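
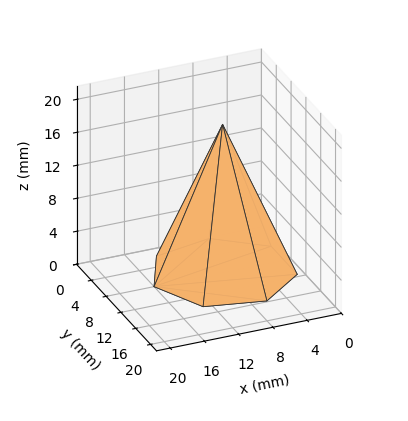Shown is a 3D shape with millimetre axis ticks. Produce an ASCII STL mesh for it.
Reading the render: the shape is a regular 7-sided pyramid, base circumscribed radius ≈ 8 mm, apex at z ≈ 18 mm (dimensions read to the nearest mm from the axis ticks). For the STL, each face is triangulated and given an outward normal.

solid part
  facet normal 0.0000 0.0000 -1.0000
    outer loop
      vertex 6.2 15.8 0.0
      vertex 13.0 14.3 0.0
      vertex 16.0 8.0 0.0
    endloop
  endfacet
  facet normal 0.0000 0.0000 -1.0000
    outer loop
      vertex 0.8 11.5 0.0
      vertex 6.2 15.8 0.0
      vertex 16.0 8.0 0.0
    endloop
  endfacet
  facet normal 0.0000 0.0000 -1.0000
    outer loop
      vertex 0.8 4.5 0.0
      vertex 0.8 11.5 0.0
      vertex 16.0 8.0 0.0
    endloop
  endfacet
  facet normal 0.0000 0.0000 -1.0000
    outer loop
      vertex 6.2 0.2 0.0
      vertex 0.8 4.5 0.0
      vertex 16.0 8.0 0.0
    endloop
  endfacet
  facet normal 0.0000 0.0000 -1.0000
    outer loop
      vertex 13.0 1.7 0.0
      vertex 6.2 0.2 0.0
      vertex 16.0 8.0 0.0
    endloop
  endfacet
  facet normal 0.8379 0.3990 0.3724
    outer loop
      vertex 16.0 8.0 0.0
      vertex 13.0 14.3 0.0
      vertex 8.0 8.0 18.0
    endloop
  endfacet
  facet normal 0.1999 0.9062 0.3727
    outer loop
      vertex 13.0 14.3 0.0
      vertex 6.2 15.8 0.0
      vertex 8.0 8.0 18.0
    endloop
  endfacet
  facet normal -0.5781 0.7260 0.3724
    outer loop
      vertex 6.2 15.8 0.0
      vertex 0.8 11.5 0.0
      vertex 8.0 8.0 18.0
    endloop
  endfacet
  facet normal -0.9285 0.0000 0.3714
    outer loop
      vertex 0.8 11.5 0.0
      vertex 0.8 4.5 0.0
      vertex 8.0 8.0 18.0
    endloop
  endfacet
  facet normal -0.5781 -0.7260 0.3724
    outer loop
      vertex 0.8 4.5 0.0
      vertex 6.2 0.2 0.0
      vertex 8.0 8.0 18.0
    endloop
  endfacet
  facet normal 0.1999 -0.9062 0.3727
    outer loop
      vertex 6.2 0.2 0.0
      vertex 13.0 1.7 0.0
      vertex 8.0 8.0 18.0
    endloop
  endfacet
  facet normal 0.8379 -0.3990 0.3724
    outer loop
      vertex 13.0 1.7 0.0
      vertex 16.0 8.0 0.0
      vertex 8.0 8.0 18.0
    endloop
  endfacet
endsolid part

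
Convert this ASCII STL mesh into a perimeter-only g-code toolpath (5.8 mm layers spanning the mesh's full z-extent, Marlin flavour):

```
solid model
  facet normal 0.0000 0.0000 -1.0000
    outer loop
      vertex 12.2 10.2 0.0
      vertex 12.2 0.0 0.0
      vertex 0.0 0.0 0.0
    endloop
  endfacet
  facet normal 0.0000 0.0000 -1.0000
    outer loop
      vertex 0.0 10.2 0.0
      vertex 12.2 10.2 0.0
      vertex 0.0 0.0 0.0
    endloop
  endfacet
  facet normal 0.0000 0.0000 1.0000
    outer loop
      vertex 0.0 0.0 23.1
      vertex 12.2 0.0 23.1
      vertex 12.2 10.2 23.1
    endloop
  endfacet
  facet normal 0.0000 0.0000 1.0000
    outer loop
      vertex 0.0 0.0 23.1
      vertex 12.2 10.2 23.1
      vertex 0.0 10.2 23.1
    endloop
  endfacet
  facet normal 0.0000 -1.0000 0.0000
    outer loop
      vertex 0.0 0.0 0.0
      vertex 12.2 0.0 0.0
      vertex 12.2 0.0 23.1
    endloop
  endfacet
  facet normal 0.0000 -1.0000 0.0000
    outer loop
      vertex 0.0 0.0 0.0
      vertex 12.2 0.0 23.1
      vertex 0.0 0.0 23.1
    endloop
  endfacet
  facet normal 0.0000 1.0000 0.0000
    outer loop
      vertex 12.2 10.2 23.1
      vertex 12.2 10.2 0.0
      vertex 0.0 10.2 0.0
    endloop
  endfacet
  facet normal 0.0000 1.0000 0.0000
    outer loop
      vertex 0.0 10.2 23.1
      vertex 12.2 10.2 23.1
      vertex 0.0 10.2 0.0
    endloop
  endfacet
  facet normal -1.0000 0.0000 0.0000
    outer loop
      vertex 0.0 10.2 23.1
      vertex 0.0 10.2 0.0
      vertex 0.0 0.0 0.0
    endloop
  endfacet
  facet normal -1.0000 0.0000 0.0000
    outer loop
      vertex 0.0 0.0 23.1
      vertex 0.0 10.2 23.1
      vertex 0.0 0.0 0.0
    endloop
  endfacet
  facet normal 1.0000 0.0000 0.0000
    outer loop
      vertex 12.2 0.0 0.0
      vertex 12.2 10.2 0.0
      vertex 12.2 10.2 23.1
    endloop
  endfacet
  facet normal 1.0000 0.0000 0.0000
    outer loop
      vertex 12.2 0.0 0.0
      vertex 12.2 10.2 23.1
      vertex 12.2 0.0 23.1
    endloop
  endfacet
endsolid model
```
; perimeter-only toolpath
G21 ; units = mm
G90 ; absolute positioning
G28 ; home
; layer 1
G0 Z5.8
G0 X0.0 Y0.0
G1 X12.2 Y0.0
G1 X12.2 Y10.2
G1 X0.0 Y10.2
G1 X0.0 Y0.0
; layer 2
G0 Z11.6
G0 X0.0 Y0.0
G1 X12.2 Y0.0
G1 X12.2 Y10.2
G1 X0.0 Y10.2
G1 X0.0 Y0.0
; layer 3
G0 Z17.3
G0 X0.0 Y0.0
G1 X12.2 Y0.0
G1 X12.2 Y10.2
G1 X0.0 Y10.2
G1 X0.0 Y0.0
; layer 4
G0 Z23.1
G0 X0.0 Y0.0
G1 X12.2 Y0.0
G1 X12.2 Y10.2
G1 X0.0 Y10.2
G1 X0.0 Y0.0
M2 ; end

The solid is a rectangular box, roughly 12.2 × 10.2 mm footprint and 23.1 mm tall. Slicing at Δz = 5.8 mm — 4 equal slices spanning the solid's height, so layer i sits at z = i·h/4 — gives 4 non-empty perimeters. Each is a 4-segment closed polygon; G0 lifts to the layer z and rapids to the start vertex, then G1 traces the edges.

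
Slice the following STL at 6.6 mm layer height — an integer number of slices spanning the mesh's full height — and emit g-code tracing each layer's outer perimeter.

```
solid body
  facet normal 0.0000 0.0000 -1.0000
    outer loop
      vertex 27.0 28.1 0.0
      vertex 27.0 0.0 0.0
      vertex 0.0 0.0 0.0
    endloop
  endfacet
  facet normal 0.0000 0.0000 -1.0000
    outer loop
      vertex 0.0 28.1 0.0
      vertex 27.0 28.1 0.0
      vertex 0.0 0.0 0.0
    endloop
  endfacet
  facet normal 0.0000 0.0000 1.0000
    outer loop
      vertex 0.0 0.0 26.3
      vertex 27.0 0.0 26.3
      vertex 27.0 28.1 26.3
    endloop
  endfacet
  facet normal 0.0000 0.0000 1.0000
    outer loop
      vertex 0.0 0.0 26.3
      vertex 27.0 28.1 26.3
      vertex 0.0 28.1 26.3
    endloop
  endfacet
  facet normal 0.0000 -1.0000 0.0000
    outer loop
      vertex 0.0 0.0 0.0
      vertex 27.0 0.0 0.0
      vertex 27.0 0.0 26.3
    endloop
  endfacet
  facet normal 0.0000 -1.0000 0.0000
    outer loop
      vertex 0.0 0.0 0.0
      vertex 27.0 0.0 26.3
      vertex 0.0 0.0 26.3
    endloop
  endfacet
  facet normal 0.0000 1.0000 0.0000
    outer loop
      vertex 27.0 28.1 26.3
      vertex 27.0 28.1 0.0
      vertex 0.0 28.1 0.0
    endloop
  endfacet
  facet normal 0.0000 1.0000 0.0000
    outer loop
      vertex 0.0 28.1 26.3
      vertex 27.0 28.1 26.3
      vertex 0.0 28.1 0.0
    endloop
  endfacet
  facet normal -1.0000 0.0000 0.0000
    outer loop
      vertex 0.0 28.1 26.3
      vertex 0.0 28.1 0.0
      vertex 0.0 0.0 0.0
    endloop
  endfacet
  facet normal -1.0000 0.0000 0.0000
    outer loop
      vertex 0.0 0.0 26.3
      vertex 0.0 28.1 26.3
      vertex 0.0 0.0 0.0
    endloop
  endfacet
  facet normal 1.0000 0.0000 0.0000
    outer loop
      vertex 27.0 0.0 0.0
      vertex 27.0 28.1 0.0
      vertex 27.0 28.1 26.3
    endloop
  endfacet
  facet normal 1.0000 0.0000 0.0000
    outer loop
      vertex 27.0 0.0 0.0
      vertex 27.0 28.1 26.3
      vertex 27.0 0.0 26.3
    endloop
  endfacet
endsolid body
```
; perimeter-only toolpath
G21 ; units = mm
G90 ; absolute positioning
G28 ; home
; layer 1
G0 Z6.6
G0 X0.0 Y0.0
G1 X27.0 Y0.0
G1 X27.0 Y28.1
G1 X0.0 Y28.1
G1 X0.0 Y0.0
; layer 2
G0 Z13.2
G0 X0.0 Y0.0
G1 X27.0 Y0.0
G1 X27.0 Y28.1
G1 X0.0 Y28.1
G1 X0.0 Y0.0
; layer 3
G0 Z19.7
G0 X0.0 Y0.0
G1 X27.0 Y0.0
G1 X27.0 Y28.1
G1 X0.0 Y28.1
G1 X0.0 Y0.0
; layer 4
G0 Z26.3
G0 X0.0 Y0.0
G1 X27.0 Y0.0
G1 X27.0 Y28.1
G1 X0.0 Y28.1
G1 X0.0 Y0.0
M2 ; end

The solid is a rectangular box, roughly 27 × 28.1 mm footprint and 26.3 mm tall. Slicing at Δz = 6.6 mm — 4 equal slices spanning the solid's height, so layer i sits at z = i·h/4 — gives 4 non-empty perimeters. Each is a 4-segment closed polygon; G0 lifts to the layer z and rapids to the start vertex, then G1 traces the edges.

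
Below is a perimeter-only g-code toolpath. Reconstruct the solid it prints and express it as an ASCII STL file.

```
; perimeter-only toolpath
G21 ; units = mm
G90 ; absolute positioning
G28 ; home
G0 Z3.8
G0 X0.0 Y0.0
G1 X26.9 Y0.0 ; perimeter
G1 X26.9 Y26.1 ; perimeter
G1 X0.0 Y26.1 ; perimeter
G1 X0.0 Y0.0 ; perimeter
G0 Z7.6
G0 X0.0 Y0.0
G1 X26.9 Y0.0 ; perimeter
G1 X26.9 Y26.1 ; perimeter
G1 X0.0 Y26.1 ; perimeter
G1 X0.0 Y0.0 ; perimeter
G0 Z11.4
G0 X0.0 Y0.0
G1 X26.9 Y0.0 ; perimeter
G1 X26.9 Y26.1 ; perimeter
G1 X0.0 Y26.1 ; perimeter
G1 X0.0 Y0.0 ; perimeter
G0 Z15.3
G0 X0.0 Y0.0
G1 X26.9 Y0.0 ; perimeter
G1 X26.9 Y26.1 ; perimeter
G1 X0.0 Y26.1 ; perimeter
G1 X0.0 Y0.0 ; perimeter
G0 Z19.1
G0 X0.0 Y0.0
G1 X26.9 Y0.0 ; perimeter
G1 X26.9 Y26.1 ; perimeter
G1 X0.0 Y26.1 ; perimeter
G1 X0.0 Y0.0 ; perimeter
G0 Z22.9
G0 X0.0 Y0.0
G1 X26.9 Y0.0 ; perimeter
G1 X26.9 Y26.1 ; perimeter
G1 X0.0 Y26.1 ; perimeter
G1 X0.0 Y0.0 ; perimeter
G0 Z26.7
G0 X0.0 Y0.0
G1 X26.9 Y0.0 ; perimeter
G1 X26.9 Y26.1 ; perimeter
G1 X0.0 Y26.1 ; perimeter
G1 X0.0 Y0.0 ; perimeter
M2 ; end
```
solid part
  facet normal 0.0000 0.0000 -1.0000
    outer loop
      vertex 26.9 26.1 0.0
      vertex 26.9 0.0 0.0
      vertex 0.0 0.0 0.0
    endloop
  endfacet
  facet normal 0.0000 0.0000 -1.0000
    outer loop
      vertex 0.0 26.1 0.0
      vertex 26.9 26.1 0.0
      vertex 0.0 0.0 0.0
    endloop
  endfacet
  facet normal 0.0000 0.0000 1.0000
    outer loop
      vertex 0.0 0.0 26.7
      vertex 26.9 0.0 26.7
      vertex 26.9 26.1 26.7
    endloop
  endfacet
  facet normal 0.0000 0.0000 1.0000
    outer loop
      vertex 0.0 0.0 26.7
      vertex 26.9 26.1 26.7
      vertex 0.0 26.1 26.7
    endloop
  endfacet
  facet normal 0.0000 -1.0000 0.0000
    outer loop
      vertex 0.0 0.0 0.0
      vertex 26.9 0.0 0.0
      vertex 26.9 0.0 26.7
    endloop
  endfacet
  facet normal 0.0000 -1.0000 0.0000
    outer loop
      vertex 0.0 0.0 0.0
      vertex 26.9 0.0 26.7
      vertex 0.0 0.0 26.7
    endloop
  endfacet
  facet normal 0.0000 1.0000 0.0000
    outer loop
      vertex 26.9 26.1 26.7
      vertex 26.9 26.1 0.0
      vertex 0.0 26.1 0.0
    endloop
  endfacet
  facet normal 0.0000 1.0000 0.0000
    outer loop
      vertex 0.0 26.1 26.7
      vertex 26.9 26.1 26.7
      vertex 0.0 26.1 0.0
    endloop
  endfacet
  facet normal -1.0000 0.0000 0.0000
    outer loop
      vertex 0.0 26.1 26.7
      vertex 0.0 26.1 0.0
      vertex 0.0 0.0 0.0
    endloop
  endfacet
  facet normal -1.0000 0.0000 0.0000
    outer loop
      vertex 0.0 0.0 26.7
      vertex 0.0 26.1 26.7
      vertex 0.0 0.0 0.0
    endloop
  endfacet
  facet normal 1.0000 0.0000 0.0000
    outer loop
      vertex 26.9 0.0 0.0
      vertex 26.9 26.1 0.0
      vertex 26.9 26.1 26.7
    endloop
  endfacet
  facet normal 1.0000 0.0000 0.0000
    outer loop
      vertex 26.9 0.0 0.0
      vertex 26.9 26.1 26.7
      vertex 26.9 0.0 26.7
    endloop
  endfacet
endsolid part

The G0 Z moves step by Δz≈3.8 mm. Every layer's G1 loop is the same polygon, so the solid is a straight extrusion of it from z=0 to z≈26.7. Closing with flat bottom and top caps and triangulating gives 12 facets — a rectangular box, roughly 26.9 × 26.1 mm footprint and 26.7 mm tall.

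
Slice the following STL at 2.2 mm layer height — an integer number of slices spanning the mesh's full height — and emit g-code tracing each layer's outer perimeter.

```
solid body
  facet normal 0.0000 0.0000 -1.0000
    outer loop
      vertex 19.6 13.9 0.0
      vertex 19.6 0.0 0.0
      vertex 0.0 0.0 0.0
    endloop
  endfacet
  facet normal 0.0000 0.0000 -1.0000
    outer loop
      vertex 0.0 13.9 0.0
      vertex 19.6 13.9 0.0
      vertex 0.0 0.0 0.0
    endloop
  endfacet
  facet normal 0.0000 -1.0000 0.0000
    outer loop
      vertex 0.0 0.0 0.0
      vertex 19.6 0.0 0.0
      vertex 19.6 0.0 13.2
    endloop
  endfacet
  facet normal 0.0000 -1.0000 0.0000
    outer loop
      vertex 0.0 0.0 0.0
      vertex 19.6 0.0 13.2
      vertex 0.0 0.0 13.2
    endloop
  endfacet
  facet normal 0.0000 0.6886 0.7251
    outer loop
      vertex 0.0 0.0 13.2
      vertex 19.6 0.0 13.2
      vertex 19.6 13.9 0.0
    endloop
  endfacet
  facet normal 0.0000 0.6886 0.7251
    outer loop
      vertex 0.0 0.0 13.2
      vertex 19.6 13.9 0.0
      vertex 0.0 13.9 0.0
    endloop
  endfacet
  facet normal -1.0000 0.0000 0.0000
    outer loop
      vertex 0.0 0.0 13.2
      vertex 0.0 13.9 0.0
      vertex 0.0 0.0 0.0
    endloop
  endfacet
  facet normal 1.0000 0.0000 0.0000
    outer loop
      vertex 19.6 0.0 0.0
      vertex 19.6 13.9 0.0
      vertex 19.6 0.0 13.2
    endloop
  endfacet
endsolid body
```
; perimeter-only toolpath
G21 ; units = mm
G90 ; absolute positioning
G28 ; home
; layer 1
G0 Z2.2
G0 X0.0 Y0.0
G1 X19.6 Y0.0
G1 X19.6 Y11.6
G1 X0.0 Y11.6
G1 X0.0 Y0.0
; layer 2
G0 Z4.4
G0 X0.0 Y0.0
G1 X19.6 Y0.0
G1 X19.6 Y9.3
G1 X0.0 Y9.3
G1 X0.0 Y0.0
; layer 3
G0 Z6.6
G0 X0.0 Y0.0
G1 X19.6 Y0.0
G1 X19.6 Y7.0
G1 X0.0 Y7.0
G1 X0.0 Y0.0
; layer 4
G0 Z8.8
G0 X0.0 Y0.0
G1 X19.6 Y0.0
G1 X19.6 Y4.6
G1 X0.0 Y4.6
G1 X0.0 Y0.0
; layer 5
G0 Z11.0
G0 X0.0 Y0.0
G1 X19.6 Y0.0
G1 X19.6 Y2.3
G1 X0.0 Y2.3
G1 X0.0 Y0.0
M2 ; end

The solid is a wedge (ramp): 19.6 × 13.9 mm base, rising to 13.2 mm along the y=0 edge and sloping linearly to z=0 at y=13.9. Slicing at Δz = 2.2 mm — 6 equal slices spanning the solid's height, so layer i sits at z = i·h/6 — gives 5 non-empty perimeters. Each is a 4-segment closed polygon; G0 lifts to the layer z and rapids to the start vertex, then G1 traces the edges. The cross-section shrinks linearly with z (the slice at the apex is degenerate and omitted).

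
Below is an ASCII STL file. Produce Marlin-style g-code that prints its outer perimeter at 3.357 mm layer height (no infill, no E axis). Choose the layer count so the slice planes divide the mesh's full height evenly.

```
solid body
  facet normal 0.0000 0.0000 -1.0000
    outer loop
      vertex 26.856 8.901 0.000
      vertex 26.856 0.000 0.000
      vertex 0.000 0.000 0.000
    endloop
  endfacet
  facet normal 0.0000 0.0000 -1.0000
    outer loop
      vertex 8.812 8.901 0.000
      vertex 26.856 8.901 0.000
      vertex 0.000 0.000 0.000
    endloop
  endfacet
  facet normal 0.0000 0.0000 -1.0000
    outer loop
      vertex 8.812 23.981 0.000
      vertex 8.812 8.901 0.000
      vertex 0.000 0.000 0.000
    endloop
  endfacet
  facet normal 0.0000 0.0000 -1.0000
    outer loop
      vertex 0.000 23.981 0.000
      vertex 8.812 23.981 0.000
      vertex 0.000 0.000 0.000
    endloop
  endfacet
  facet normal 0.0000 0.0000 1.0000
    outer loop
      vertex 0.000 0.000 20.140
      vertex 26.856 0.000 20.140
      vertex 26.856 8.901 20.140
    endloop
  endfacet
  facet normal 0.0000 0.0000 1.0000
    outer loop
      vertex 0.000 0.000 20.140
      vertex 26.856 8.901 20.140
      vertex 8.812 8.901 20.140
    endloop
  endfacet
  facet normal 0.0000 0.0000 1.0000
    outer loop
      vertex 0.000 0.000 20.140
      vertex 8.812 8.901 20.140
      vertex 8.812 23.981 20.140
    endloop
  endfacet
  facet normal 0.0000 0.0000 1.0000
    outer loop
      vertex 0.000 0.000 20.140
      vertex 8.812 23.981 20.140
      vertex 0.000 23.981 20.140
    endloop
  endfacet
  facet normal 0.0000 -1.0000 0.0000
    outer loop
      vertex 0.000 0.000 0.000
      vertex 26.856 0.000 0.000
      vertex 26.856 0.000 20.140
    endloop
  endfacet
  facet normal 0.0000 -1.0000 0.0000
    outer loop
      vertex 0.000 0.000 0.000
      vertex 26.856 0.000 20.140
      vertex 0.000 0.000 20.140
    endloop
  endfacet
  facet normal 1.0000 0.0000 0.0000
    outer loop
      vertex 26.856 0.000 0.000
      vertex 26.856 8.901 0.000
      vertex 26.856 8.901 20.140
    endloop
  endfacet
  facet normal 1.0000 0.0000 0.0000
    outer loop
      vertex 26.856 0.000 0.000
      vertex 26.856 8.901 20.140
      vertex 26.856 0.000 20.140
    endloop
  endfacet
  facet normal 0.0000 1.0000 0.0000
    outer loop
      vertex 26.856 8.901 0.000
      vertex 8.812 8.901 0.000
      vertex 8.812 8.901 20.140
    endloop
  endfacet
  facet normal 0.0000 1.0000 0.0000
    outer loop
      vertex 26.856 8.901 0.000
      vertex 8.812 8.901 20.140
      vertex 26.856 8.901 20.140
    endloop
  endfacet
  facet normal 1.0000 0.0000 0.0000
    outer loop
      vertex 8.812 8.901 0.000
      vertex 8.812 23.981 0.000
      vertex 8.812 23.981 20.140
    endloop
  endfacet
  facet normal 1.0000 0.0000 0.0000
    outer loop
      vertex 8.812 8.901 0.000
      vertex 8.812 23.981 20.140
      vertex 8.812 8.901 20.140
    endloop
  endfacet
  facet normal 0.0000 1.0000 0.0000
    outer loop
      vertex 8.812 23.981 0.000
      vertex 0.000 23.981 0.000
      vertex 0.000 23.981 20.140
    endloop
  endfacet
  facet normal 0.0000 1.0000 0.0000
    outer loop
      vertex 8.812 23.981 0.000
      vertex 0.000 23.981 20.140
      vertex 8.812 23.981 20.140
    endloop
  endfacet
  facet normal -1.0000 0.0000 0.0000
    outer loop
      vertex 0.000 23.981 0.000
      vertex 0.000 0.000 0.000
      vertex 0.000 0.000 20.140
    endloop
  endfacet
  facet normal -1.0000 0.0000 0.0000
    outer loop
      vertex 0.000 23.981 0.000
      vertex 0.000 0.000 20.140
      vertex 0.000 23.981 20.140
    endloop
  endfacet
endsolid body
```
; perimeter-only toolpath
G21 ; units = mm
G90 ; absolute positioning
G28 ; home
; layer 1
G0 Z3.357
G0 X0.000 Y0.000
G1 X26.856 Y0.000
G1 X26.856 Y8.901
G1 X8.812 Y8.901
G1 X8.812 Y23.981
G1 X0.000 Y23.981
G1 X0.000 Y0.000
; layer 2
G0 Z6.713
G0 X0.000 Y0.000
G1 X26.856 Y0.000
G1 X26.856 Y8.901
G1 X8.812 Y8.901
G1 X8.812 Y23.981
G1 X0.000 Y23.981
G1 X0.000 Y0.000
; layer 3
G0 Z10.070
G0 X0.000 Y0.000
G1 X26.856 Y0.000
G1 X26.856 Y8.901
G1 X8.812 Y8.901
G1 X8.812 Y23.981
G1 X0.000 Y23.981
G1 X0.000 Y0.000
; layer 4
G0 Z13.427
G0 X0.000 Y0.000
G1 X26.856 Y0.000
G1 X26.856 Y8.901
G1 X8.812 Y8.901
G1 X8.812 Y23.981
G1 X0.000 Y23.981
G1 X0.000 Y0.000
; layer 5
G0 Z16.783
G0 X0.000 Y0.000
G1 X26.856 Y0.000
G1 X26.856 Y8.901
G1 X8.812 Y8.901
G1 X8.812 Y23.981
G1 X0.000 Y23.981
G1 X0.000 Y0.000
; layer 6
G0 Z20.140
G0 X0.000 Y0.000
G1 X26.856 Y0.000
G1 X26.856 Y8.901
G1 X8.812 Y8.901
G1 X8.812 Y23.981
G1 X0.000 Y23.981
G1 X0.000 Y0.000
M2 ; end

The solid is an L-shaped prism: outer 26.9 × 24 mm, arm thicknesses ≈ 8.9 mm (horizontal) and 8.81 mm (vertical), extruded 20.1 mm in z. Slicing at Δz = 3.357 mm — 6 equal slices spanning the solid's height, so layer i sits at z = i·h/6 — gives 6 non-empty perimeters. Each is a 6-segment closed polygon; G0 lifts to the layer z and rapids to the start vertex, then G1 traces the edges.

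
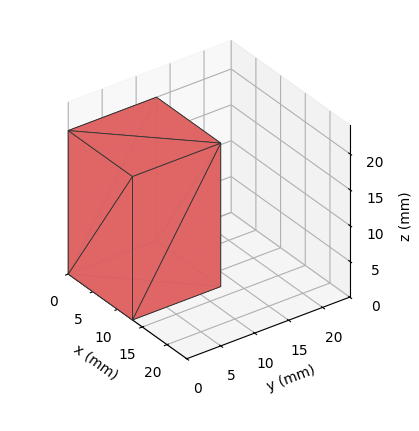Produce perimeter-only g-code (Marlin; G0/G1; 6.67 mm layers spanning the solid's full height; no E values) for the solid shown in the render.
Reading the render: the shape is a rectangular box, roughly 13 × 13 mm footprint and 20 mm tall (dimensions read to the nearest mm from the axis ticks). For the g-code, the solid's height is divided into equal slices at the stated Δz and each level perimeter traced with G1 moves after a G0 lift.

; perimeter-only toolpath
G21 ; units = mm
G90 ; absolute positioning
G28 ; home
; layer 1
G0 Z6.67
G0 X0.00 Y0.00
G1 X13.00 Y0.00
G1 X13.00 Y13.00
G1 X0.00 Y13.00
G1 X0.00 Y0.00
; layer 2
G0 Z13.33
G0 X0.00 Y0.00
G1 X13.00 Y0.00
G1 X13.00 Y13.00
G1 X0.00 Y13.00
G1 X0.00 Y0.00
; layer 3
G0 Z20.00
G0 X0.00 Y0.00
G1 X13.00 Y0.00
G1 X13.00 Y13.00
G1 X0.00 Y13.00
G1 X0.00 Y0.00
M2 ; end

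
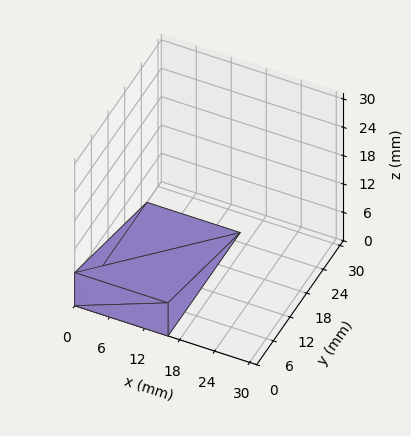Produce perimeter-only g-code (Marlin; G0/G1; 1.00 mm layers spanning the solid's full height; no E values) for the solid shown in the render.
Reading the render: the shape is a wedge (ramp): 16 × 26 mm base, rising to 7 mm along the y=0 edge and sloping linearly to z=0 at y=26 (dimensions read to the nearest mm from the axis ticks). For the g-code, the solid's height is divided into equal slices at the stated Δz and each level perimeter traced with G1 moves after a G0 lift.

; perimeter-only toolpath
G21 ; units = mm
G90 ; absolute positioning
G28 ; home
; layer 1
G0 Z1.00
G0 X0.00 Y0.00
G1 X16.00 Y0.00
G1 X16.00 Y22.29
G1 X0.00 Y22.29
G1 X0.00 Y0.00
; layer 2
G0 Z2.00
G0 X0.00 Y0.00
G1 X16.00 Y0.00
G1 X16.00 Y18.57
G1 X0.00 Y18.57
G1 X0.00 Y0.00
; layer 3
G0 Z3.00
G0 X0.00 Y0.00
G1 X16.00 Y0.00
G1 X16.00 Y14.86
G1 X0.00 Y14.86
G1 X0.00 Y0.00
; layer 4
G0 Z4.00
G0 X0.00 Y0.00
G1 X16.00 Y0.00
G1 X16.00 Y11.14
G1 X0.00 Y11.14
G1 X0.00 Y0.00
; layer 5
G0 Z5.00
G0 X0.00 Y0.00
G1 X16.00 Y0.00
G1 X16.00 Y7.43
G1 X0.00 Y7.43
G1 X0.00 Y0.00
; layer 6
G0 Z6.00
G0 X0.00 Y0.00
G1 X16.00 Y0.00
G1 X16.00 Y3.71
G1 X0.00 Y3.71
G1 X0.00 Y0.00
M2 ; end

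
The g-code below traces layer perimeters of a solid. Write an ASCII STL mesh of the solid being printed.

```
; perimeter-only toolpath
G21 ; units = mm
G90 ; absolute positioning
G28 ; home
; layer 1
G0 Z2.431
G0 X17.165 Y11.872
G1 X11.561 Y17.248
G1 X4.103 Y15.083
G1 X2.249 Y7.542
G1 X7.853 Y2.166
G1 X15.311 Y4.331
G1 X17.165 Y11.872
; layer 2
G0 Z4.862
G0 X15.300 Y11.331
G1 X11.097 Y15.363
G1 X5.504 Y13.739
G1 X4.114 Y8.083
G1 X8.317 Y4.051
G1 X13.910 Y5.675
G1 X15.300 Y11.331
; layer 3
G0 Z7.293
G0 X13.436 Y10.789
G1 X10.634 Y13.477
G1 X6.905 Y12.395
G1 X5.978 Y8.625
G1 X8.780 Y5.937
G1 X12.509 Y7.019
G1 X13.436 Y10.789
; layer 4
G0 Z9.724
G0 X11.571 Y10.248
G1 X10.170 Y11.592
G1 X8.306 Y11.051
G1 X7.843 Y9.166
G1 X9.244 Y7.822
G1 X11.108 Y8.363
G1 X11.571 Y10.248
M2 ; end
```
solid part
  facet normal 0.0000 0.0000 -1.0000
    outer loop
      vertex 2.702 16.427 0.000
      vertex 12.024 19.133 0.000
      vertex 19.029 12.413 0.000
    endloop
  endfacet
  facet normal 0.0000 0.0000 -1.0000
    outer loop
      vertex 0.385 7.001 0.000
      vertex 2.702 16.427 0.000
      vertex 19.029 12.413 0.000
    endloop
  endfacet
  facet normal 0.0000 0.0000 -1.0000
    outer loop
      vertex 7.390 0.281 0.000
      vertex 0.385 7.001 0.000
      vertex 19.029 12.413 0.000
    endloop
  endfacet
  facet normal 0.0000 0.0000 -1.0000
    outer loop
      vertex 16.712 2.987 0.000
      vertex 7.390 0.281 0.000
      vertex 19.029 12.413 0.000
    endloop
  endfacet
  facet normal 0.5694 0.5935 0.5688
    outer loop
      vertex 19.029 12.413 0.000
      vertex 12.024 19.133 0.000
      vertex 9.707 9.707 12.155
    endloop
  endfacet
  facet normal -0.2293 0.7899 0.5688
    outer loop
      vertex 12.024 19.133 0.000
      vertex 2.702 16.427 0.000
      vertex 9.707 9.707 12.155
    endloop
  endfacet
  facet normal -0.7987 0.1963 0.5688
    outer loop
      vertex 2.702 16.427 0.000
      vertex 0.385 7.001 0.000
      vertex 9.707 9.707 12.155
    endloop
  endfacet
  facet normal -0.5694 -0.5935 0.5688
    outer loop
      vertex 0.385 7.001 0.000
      vertex 7.390 0.281 0.000
      vertex 9.707 9.707 12.155
    endloop
  endfacet
  facet normal 0.2293 -0.7899 0.5688
    outer loop
      vertex 7.390 0.281 0.000
      vertex 16.712 2.987 0.000
      vertex 9.707 9.707 12.155
    endloop
  endfacet
  facet normal 0.7987 -0.1963 0.5688
    outer loop
      vertex 16.712 2.987 0.000
      vertex 19.029 12.413 0.000
      vertex 9.707 9.707 12.155
    endloop
  endfacet
endsolid part

The G0 Z moves step by Δz≈2.431 mm. The G1 loops shrink linearly with z, so the solid tapers from its base footprint up to z≈12.2. Closing with a flat bottom cap and the tapered top and triangulating gives 10 facets — a regular 6-sided pyramid, base circumscribed radius ≈ 9.71 mm, apex at z ≈ 12.2 mm.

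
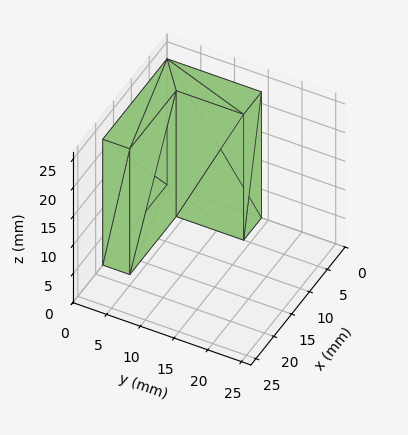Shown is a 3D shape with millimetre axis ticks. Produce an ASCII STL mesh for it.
Reading the render: the shape is an L-shaped prism: outer 18 × 14 mm, arm thicknesses ≈ 4 mm (horizontal) and 5 mm (vertical), extruded 22 mm in z (dimensions read to the nearest mm from the axis ticks). For the STL, each face is triangulated and given an outward normal.

solid part
  facet normal 0.0000 0.0000 -1.0000
    outer loop
      vertex 18.0 4.0 0.0
      vertex 18.0 0.0 0.0
      vertex 0.0 0.0 0.0
    endloop
  endfacet
  facet normal 0.0000 0.0000 -1.0000
    outer loop
      vertex 5.0 4.0 0.0
      vertex 18.0 4.0 0.0
      vertex 0.0 0.0 0.0
    endloop
  endfacet
  facet normal 0.0000 0.0000 -1.0000
    outer loop
      vertex 5.0 14.0 0.0
      vertex 5.0 4.0 0.0
      vertex 0.0 0.0 0.0
    endloop
  endfacet
  facet normal 0.0000 0.0000 -1.0000
    outer loop
      vertex 0.0 14.0 0.0
      vertex 5.0 14.0 0.0
      vertex 0.0 0.0 0.0
    endloop
  endfacet
  facet normal 0.0000 0.0000 1.0000
    outer loop
      vertex 0.0 0.0 22.0
      vertex 18.0 0.0 22.0
      vertex 18.0 4.0 22.0
    endloop
  endfacet
  facet normal 0.0000 0.0000 1.0000
    outer loop
      vertex 0.0 0.0 22.0
      vertex 18.0 4.0 22.0
      vertex 5.0 4.0 22.0
    endloop
  endfacet
  facet normal 0.0000 0.0000 1.0000
    outer loop
      vertex 0.0 0.0 22.0
      vertex 5.0 4.0 22.0
      vertex 5.0 14.0 22.0
    endloop
  endfacet
  facet normal 0.0000 0.0000 1.0000
    outer loop
      vertex 0.0 0.0 22.0
      vertex 5.0 14.0 22.0
      vertex 0.0 14.0 22.0
    endloop
  endfacet
  facet normal 0.0000 -1.0000 0.0000
    outer loop
      vertex 0.0 0.0 0.0
      vertex 18.0 0.0 0.0
      vertex 18.0 0.0 22.0
    endloop
  endfacet
  facet normal 0.0000 -1.0000 0.0000
    outer loop
      vertex 0.0 0.0 0.0
      vertex 18.0 0.0 22.0
      vertex 0.0 0.0 22.0
    endloop
  endfacet
  facet normal 1.0000 0.0000 0.0000
    outer loop
      vertex 18.0 0.0 0.0
      vertex 18.0 4.0 0.0
      vertex 18.0 4.0 22.0
    endloop
  endfacet
  facet normal 1.0000 0.0000 0.0000
    outer loop
      vertex 18.0 0.0 0.0
      vertex 18.0 4.0 22.0
      vertex 18.0 0.0 22.0
    endloop
  endfacet
  facet normal 0.0000 1.0000 0.0000
    outer loop
      vertex 18.0 4.0 0.0
      vertex 5.0 4.0 0.0
      vertex 5.0 4.0 22.0
    endloop
  endfacet
  facet normal 0.0000 1.0000 0.0000
    outer loop
      vertex 18.0 4.0 0.0
      vertex 5.0 4.0 22.0
      vertex 18.0 4.0 22.0
    endloop
  endfacet
  facet normal 1.0000 0.0000 0.0000
    outer loop
      vertex 5.0 4.0 0.0
      vertex 5.0 14.0 0.0
      vertex 5.0 14.0 22.0
    endloop
  endfacet
  facet normal 1.0000 0.0000 0.0000
    outer loop
      vertex 5.0 4.0 0.0
      vertex 5.0 14.0 22.0
      vertex 5.0 4.0 22.0
    endloop
  endfacet
  facet normal 0.0000 1.0000 0.0000
    outer loop
      vertex 5.0 14.0 0.0
      vertex 0.0 14.0 0.0
      vertex 0.0 14.0 22.0
    endloop
  endfacet
  facet normal 0.0000 1.0000 0.0000
    outer loop
      vertex 5.0 14.0 0.0
      vertex 0.0 14.0 22.0
      vertex 5.0 14.0 22.0
    endloop
  endfacet
  facet normal -1.0000 0.0000 0.0000
    outer loop
      vertex 0.0 14.0 0.0
      vertex 0.0 0.0 0.0
      vertex 0.0 0.0 22.0
    endloop
  endfacet
  facet normal -1.0000 0.0000 0.0000
    outer loop
      vertex 0.0 14.0 0.0
      vertex 0.0 0.0 22.0
      vertex 0.0 14.0 22.0
    endloop
  endfacet
endsolid part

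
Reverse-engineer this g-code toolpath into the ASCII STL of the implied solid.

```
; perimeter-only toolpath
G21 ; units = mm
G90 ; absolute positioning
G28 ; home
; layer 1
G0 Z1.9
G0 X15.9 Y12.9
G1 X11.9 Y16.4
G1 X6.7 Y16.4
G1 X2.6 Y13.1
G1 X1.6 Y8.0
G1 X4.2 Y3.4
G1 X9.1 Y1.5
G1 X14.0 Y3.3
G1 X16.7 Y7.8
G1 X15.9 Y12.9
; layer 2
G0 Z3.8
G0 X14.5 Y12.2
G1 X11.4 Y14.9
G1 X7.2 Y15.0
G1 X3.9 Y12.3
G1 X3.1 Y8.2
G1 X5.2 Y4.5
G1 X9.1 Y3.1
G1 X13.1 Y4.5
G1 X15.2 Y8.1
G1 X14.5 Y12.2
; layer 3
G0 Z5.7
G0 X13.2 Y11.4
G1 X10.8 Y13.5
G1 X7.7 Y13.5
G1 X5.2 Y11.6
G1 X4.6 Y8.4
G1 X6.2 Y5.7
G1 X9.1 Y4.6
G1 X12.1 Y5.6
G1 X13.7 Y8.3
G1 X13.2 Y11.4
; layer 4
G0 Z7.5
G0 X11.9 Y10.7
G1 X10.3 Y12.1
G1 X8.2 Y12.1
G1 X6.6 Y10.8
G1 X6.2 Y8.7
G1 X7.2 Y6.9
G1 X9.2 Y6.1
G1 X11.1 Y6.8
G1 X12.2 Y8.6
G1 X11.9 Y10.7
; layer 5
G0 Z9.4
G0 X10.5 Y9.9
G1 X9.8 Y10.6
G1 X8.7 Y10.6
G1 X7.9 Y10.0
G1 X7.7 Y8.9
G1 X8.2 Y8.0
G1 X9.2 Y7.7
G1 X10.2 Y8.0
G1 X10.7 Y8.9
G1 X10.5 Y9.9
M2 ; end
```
solid part
  facet normal 0.0000 0.0000 -1.0000
    outer loop
      vertex 6.2 17.9 0.0
      vertex 12.5 17.8 0.0
      vertex 17.2 13.7 0.0
    endloop
  endfacet
  facet normal 0.0000 0.0000 -1.0000
    outer loop
      vertex 1.3 13.9 0.0
      vertex 6.2 17.9 0.0
      vertex 17.2 13.7 0.0
    endloop
  endfacet
  facet normal 0.0000 0.0000 -1.0000
    outer loop
      vertex 0.1 7.7 0.0
      vertex 1.3 13.9 0.0
      vertex 17.2 13.7 0.0
    endloop
  endfacet
  facet normal 0.0000 0.0000 -1.0000
    outer loop
      vertex 3.2 2.2 0.0
      vertex 0.1 7.7 0.0
      vertex 17.2 13.7 0.0
    endloop
  endfacet
  facet normal 0.0000 0.0000 -1.0000
    outer loop
      vertex 9.1 0.0 0.0
      vertex 3.2 2.2 0.0
      vertex 17.2 13.7 0.0
    endloop
  endfacet
  facet normal 0.0000 0.0000 -1.0000
    outer loop
      vertex 15.0 2.1 0.0
      vertex 9.1 0.0 0.0
      vertex 17.2 13.7 0.0
    endloop
  endfacet
  facet normal 0.0000 0.0000 -1.0000
    outer loop
      vertex 18.2 7.5 0.0
      vertex 15.0 2.1 0.0
      vertex 17.2 13.7 0.0
    endloop
  endfacet
  facet normal 0.5220 0.5984 0.6078
    outer loop
      vertex 17.2 13.7 0.0
      vertex 12.5 17.8 0.0
      vertex 9.2 9.2 11.3
    endloop
  endfacet
  facet normal 0.0126 0.7939 0.6079
    outer loop
      vertex 12.5 17.8 0.0
      vertex 6.2 17.9 0.0
      vertex 9.2 9.2 11.3
    endloop
  endfacet
  facet normal -0.5024 0.6155 0.6073
    outer loop
      vertex 6.2 17.9 0.0
      vertex 1.3 13.9 0.0
      vertex 9.2 9.2 11.3
    endloop
  endfacet
  facet normal -0.7796 0.1509 0.6078
    outer loop
      vertex 1.3 13.9 0.0
      vertex 0.1 7.7 0.0
      vertex 9.2 9.2 11.3
    endloop
  endfacet
  facet normal -0.6913 -0.3897 0.6085
    outer loop
      vertex 0.1 7.7 0.0
      vertex 3.2 2.2 0.0
      vertex 9.2 9.2 11.3
    endloop
  endfacet
  facet normal -0.2774 -0.7439 0.6081
    outer loop
      vertex 3.2 2.2 0.0
      vertex 9.1 0.0 0.0
      vertex 9.2 9.2 11.3
    endloop
  endfacet
  facet normal 0.2665 -0.7486 0.6071
    outer loop
      vertex 9.1 0.0 0.0
      vertex 15.0 2.1 0.0
      vertex 9.2 9.2 11.3
    endloop
  endfacet
  facet normal 0.6843 -0.4055 0.6060
    outer loop
      vertex 15.0 2.1 0.0
      vertex 18.2 7.5 0.0
      vertex 9.2 9.2 11.3
    endloop
  endfacet
  facet normal 0.7851 0.1266 0.6063
    outer loop
      vertex 18.2 7.5 0.0
      vertex 17.2 13.7 0.0
      vertex 9.2 9.2 11.3
    endloop
  endfacet
endsolid part

The G0 Z moves step by Δz≈1.9 mm. The G1 loops shrink linearly with z, so the solid tapers from its base footprint up to z≈11.3. Closing with a flat bottom cap and the tapered top and triangulating gives 16 facets — a regular 9-sided pyramid, base circumscribed radius ≈ 9.2 mm, apex at z ≈ 11.3 mm.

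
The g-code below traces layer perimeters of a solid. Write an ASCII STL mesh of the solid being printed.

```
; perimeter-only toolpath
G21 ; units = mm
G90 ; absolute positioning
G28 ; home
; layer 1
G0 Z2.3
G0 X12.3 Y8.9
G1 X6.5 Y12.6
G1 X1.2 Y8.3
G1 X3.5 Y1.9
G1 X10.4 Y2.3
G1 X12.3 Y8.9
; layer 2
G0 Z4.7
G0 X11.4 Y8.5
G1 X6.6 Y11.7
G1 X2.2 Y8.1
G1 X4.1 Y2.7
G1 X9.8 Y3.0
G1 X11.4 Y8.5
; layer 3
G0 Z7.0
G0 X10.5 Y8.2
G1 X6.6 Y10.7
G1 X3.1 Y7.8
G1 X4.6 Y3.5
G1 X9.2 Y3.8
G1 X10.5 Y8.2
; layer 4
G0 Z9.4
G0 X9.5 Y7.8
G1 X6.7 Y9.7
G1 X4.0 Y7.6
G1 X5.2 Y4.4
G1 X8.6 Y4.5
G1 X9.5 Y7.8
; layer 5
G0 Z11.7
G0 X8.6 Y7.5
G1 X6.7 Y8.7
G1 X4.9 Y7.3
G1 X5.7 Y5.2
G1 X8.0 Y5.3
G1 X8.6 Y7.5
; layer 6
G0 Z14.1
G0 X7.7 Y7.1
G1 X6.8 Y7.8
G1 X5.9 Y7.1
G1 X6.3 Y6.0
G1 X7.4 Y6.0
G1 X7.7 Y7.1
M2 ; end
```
solid part
  facet normal 0.0000 0.0000 -1.0000
    outer loop
      vertex 0.3 8.6 0.0
      vertex 6.5 13.6 0.0
      vertex 13.2 9.2 0.0
    endloop
  endfacet
  facet normal 0.0000 0.0000 -1.0000
    outer loop
      vertex 3.0 1.1 0.0
      vertex 0.3 8.6 0.0
      vertex 13.2 9.2 0.0
    endloop
  endfacet
  facet normal 0.0000 0.0000 -1.0000
    outer loop
      vertex 11.0 1.5 0.0
      vertex 3.0 1.1 0.0
      vertex 13.2 9.2 0.0
    endloop
  endfacet
  facet normal 0.5203 0.7922 0.3190
    outer loop
      vertex 13.2 9.2 0.0
      vertex 6.5 13.6 0.0
      vertex 6.8 6.8 16.4
    endloop
  endfacet
  facet normal -0.5954 0.7383 0.3170
    outer loop
      vertex 6.5 13.6 0.0
      vertex 0.3 8.6 0.0
      vertex 6.8 6.8 16.4
    endloop
  endfacet
  facet normal -0.8920 -0.3211 0.3183
    outer loop
      vertex 0.3 8.6 0.0
      vertex 3.0 1.1 0.0
      vertex 6.8 6.8 16.4
    endloop
  endfacet
  facet normal 0.0473 -0.9469 0.3181
    outer loop
      vertex 3.0 1.1 0.0
      vertex 11.0 1.5 0.0
      vertex 6.8 6.8 16.4
    endloop
  endfacet
  facet normal 0.9117 -0.2605 0.3177
    outer loop
      vertex 11.0 1.5 0.0
      vertex 13.2 9.2 0.0
      vertex 6.8 6.8 16.4
    endloop
  endfacet
endsolid part

The G0 Z moves step by Δz≈2.3 mm. The G1 loops shrink linearly with z, so the solid tapers from its base footprint up to z≈16.4. Closing with a flat bottom cap and the tapered top and triangulating gives 8 facets — a regular 5-sided pyramid, base circumscribed radius ≈ 6.8 mm, apex at z ≈ 16.4 mm.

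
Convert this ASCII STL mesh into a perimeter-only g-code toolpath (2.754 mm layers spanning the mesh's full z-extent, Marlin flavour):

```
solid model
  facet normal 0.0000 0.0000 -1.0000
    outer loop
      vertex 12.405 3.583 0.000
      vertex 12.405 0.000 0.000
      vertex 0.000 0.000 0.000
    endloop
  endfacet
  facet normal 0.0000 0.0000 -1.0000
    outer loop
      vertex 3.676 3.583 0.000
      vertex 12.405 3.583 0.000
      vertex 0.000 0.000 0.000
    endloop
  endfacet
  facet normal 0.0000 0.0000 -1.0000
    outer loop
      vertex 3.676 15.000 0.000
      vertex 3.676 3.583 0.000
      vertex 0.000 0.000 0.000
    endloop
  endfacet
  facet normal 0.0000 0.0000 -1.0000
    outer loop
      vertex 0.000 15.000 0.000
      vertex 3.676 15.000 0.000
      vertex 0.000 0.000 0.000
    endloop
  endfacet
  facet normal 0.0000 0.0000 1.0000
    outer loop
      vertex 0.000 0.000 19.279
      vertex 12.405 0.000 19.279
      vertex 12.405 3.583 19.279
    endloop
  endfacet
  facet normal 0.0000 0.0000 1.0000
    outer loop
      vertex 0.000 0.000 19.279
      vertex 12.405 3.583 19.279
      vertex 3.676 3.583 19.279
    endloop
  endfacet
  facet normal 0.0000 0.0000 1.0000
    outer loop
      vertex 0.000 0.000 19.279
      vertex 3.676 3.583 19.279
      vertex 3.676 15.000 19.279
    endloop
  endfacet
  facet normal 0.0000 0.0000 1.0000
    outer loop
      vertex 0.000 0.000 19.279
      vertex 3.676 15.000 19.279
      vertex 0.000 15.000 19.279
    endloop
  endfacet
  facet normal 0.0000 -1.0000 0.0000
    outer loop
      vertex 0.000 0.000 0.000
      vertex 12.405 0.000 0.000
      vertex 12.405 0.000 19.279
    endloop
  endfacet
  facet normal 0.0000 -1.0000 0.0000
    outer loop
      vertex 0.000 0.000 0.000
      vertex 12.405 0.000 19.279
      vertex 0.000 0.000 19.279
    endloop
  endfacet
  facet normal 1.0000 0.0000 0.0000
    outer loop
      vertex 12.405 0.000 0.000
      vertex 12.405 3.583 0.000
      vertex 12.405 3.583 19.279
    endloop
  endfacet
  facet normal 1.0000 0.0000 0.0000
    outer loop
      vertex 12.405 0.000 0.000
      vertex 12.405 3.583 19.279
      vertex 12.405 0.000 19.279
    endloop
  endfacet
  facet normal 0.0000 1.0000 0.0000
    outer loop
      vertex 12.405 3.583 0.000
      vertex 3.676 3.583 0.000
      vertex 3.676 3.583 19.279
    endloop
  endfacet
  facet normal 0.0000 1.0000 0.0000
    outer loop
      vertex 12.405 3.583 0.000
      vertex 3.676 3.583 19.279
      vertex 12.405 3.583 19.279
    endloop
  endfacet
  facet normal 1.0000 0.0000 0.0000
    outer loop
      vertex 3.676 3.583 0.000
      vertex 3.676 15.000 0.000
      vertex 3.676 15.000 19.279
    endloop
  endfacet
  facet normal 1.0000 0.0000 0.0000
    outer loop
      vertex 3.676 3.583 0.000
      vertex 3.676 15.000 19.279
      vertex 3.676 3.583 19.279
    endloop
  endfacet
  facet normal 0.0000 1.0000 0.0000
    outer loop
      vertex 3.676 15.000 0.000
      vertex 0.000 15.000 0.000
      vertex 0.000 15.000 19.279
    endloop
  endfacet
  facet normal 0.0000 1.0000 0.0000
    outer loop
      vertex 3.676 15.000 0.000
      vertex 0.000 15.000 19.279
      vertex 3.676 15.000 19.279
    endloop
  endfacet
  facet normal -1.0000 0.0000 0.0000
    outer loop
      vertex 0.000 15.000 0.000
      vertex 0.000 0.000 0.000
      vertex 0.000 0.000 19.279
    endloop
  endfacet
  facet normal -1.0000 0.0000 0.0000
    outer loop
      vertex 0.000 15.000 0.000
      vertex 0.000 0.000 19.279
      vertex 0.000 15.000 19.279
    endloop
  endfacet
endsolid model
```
; perimeter-only toolpath
G21 ; units = mm
G90 ; absolute positioning
G28 ; home
; layer 1
G0 Z2.754
G0 X0.000 Y0.000
G1 X12.405 Y0.000
G1 X12.405 Y3.583
G1 X3.676 Y3.583
G1 X3.676 Y15.000
G1 X0.000 Y15.000
G1 X0.000 Y0.000
; layer 2
G0 Z5.508
G0 X0.000 Y0.000
G1 X12.405 Y0.000
G1 X12.405 Y3.583
G1 X3.676 Y3.583
G1 X3.676 Y15.000
G1 X0.000 Y15.000
G1 X0.000 Y0.000
; layer 3
G0 Z8.262
G0 X0.000 Y0.000
G1 X12.405 Y0.000
G1 X12.405 Y3.583
G1 X3.676 Y3.583
G1 X3.676 Y15.000
G1 X0.000 Y15.000
G1 X0.000 Y0.000
; layer 4
G0 Z11.017
G0 X0.000 Y0.000
G1 X12.405 Y0.000
G1 X12.405 Y3.583
G1 X3.676 Y3.583
G1 X3.676 Y15.000
G1 X0.000 Y15.000
G1 X0.000 Y0.000
; layer 5
G0 Z13.771
G0 X0.000 Y0.000
G1 X12.405 Y0.000
G1 X12.405 Y3.583
G1 X3.676 Y3.583
G1 X3.676 Y15.000
G1 X0.000 Y15.000
G1 X0.000 Y0.000
; layer 6
G0 Z16.525
G0 X0.000 Y0.000
G1 X12.405 Y0.000
G1 X12.405 Y3.583
G1 X3.676 Y3.583
G1 X3.676 Y15.000
G1 X0.000 Y15.000
G1 X0.000 Y0.000
; layer 7
G0 Z19.279
G0 X0.000 Y0.000
G1 X12.405 Y0.000
G1 X12.405 Y3.583
G1 X3.676 Y3.583
G1 X3.676 Y15.000
G1 X0.000 Y15.000
G1 X0.000 Y0.000
M2 ; end

The solid is an L-shaped prism: outer 12.4 × 15 mm, arm thicknesses ≈ 3.58 mm (horizontal) and 3.68 mm (vertical), extruded 19.3 mm in z. Slicing at Δz = 2.754 mm — 7 equal slices spanning the solid's height, so layer i sits at z = i·h/7 — gives 7 non-empty perimeters. Each is a 6-segment closed polygon; G0 lifts to the layer z and rapids to the start vertex, then G1 traces the edges.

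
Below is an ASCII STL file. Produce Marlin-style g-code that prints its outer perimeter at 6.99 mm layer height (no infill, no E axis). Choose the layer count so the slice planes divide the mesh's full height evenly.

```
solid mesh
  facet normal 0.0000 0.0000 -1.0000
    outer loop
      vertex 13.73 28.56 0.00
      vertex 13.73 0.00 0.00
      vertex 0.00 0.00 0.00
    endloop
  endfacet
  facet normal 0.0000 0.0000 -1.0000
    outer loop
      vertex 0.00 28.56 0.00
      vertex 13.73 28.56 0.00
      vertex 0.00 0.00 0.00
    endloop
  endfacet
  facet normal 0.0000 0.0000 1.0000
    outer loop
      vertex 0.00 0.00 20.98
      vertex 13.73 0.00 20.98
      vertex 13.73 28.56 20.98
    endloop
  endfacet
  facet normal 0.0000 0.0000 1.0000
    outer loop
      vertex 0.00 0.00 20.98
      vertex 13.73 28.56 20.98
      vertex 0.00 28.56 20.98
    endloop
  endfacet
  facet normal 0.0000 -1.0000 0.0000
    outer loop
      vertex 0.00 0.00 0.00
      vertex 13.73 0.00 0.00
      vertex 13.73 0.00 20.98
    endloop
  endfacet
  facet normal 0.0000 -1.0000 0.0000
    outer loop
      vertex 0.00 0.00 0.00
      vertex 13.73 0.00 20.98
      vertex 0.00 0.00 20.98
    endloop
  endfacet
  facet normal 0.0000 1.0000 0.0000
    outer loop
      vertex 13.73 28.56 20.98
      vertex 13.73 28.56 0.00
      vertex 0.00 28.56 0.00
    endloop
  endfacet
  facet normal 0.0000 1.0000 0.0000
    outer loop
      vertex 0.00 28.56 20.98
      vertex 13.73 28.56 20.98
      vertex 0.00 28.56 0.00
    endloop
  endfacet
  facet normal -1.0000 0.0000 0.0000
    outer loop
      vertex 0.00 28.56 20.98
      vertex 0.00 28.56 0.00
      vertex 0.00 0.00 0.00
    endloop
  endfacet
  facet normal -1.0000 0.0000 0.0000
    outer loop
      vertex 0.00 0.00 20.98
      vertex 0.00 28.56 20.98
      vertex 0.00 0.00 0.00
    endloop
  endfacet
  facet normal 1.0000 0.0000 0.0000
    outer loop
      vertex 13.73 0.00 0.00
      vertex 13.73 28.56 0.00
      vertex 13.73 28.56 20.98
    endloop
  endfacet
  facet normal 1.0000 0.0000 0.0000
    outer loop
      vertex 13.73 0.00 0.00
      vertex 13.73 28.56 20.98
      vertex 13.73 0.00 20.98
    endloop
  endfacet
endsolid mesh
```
; perimeter-only toolpath
G21 ; units = mm
G90 ; absolute positioning
G28 ; home
; layer 1
G0 Z6.99
G0 X0.00 Y0.00
G1 X13.73 Y0.00
G1 X13.73 Y28.56
G1 X0.00 Y28.56
G1 X0.00 Y0.00
; layer 2
G0 Z13.99
G0 X0.00 Y0.00
G1 X13.73 Y0.00
G1 X13.73 Y28.56
G1 X0.00 Y28.56
G1 X0.00 Y0.00
; layer 3
G0 Z20.98
G0 X0.00 Y0.00
G1 X13.73 Y0.00
G1 X13.73 Y28.56
G1 X0.00 Y28.56
G1 X0.00 Y0.00
M2 ; end

The solid is a rectangular box, roughly 13.7 × 28.6 mm footprint and 21 mm tall. Slicing at Δz = 6.99 mm — 3 equal slices spanning the solid's height, so layer i sits at z = i·h/3 — gives 3 non-empty perimeters. Each is a 4-segment closed polygon; G0 lifts to the layer z and rapids to the start vertex, then G1 traces the edges.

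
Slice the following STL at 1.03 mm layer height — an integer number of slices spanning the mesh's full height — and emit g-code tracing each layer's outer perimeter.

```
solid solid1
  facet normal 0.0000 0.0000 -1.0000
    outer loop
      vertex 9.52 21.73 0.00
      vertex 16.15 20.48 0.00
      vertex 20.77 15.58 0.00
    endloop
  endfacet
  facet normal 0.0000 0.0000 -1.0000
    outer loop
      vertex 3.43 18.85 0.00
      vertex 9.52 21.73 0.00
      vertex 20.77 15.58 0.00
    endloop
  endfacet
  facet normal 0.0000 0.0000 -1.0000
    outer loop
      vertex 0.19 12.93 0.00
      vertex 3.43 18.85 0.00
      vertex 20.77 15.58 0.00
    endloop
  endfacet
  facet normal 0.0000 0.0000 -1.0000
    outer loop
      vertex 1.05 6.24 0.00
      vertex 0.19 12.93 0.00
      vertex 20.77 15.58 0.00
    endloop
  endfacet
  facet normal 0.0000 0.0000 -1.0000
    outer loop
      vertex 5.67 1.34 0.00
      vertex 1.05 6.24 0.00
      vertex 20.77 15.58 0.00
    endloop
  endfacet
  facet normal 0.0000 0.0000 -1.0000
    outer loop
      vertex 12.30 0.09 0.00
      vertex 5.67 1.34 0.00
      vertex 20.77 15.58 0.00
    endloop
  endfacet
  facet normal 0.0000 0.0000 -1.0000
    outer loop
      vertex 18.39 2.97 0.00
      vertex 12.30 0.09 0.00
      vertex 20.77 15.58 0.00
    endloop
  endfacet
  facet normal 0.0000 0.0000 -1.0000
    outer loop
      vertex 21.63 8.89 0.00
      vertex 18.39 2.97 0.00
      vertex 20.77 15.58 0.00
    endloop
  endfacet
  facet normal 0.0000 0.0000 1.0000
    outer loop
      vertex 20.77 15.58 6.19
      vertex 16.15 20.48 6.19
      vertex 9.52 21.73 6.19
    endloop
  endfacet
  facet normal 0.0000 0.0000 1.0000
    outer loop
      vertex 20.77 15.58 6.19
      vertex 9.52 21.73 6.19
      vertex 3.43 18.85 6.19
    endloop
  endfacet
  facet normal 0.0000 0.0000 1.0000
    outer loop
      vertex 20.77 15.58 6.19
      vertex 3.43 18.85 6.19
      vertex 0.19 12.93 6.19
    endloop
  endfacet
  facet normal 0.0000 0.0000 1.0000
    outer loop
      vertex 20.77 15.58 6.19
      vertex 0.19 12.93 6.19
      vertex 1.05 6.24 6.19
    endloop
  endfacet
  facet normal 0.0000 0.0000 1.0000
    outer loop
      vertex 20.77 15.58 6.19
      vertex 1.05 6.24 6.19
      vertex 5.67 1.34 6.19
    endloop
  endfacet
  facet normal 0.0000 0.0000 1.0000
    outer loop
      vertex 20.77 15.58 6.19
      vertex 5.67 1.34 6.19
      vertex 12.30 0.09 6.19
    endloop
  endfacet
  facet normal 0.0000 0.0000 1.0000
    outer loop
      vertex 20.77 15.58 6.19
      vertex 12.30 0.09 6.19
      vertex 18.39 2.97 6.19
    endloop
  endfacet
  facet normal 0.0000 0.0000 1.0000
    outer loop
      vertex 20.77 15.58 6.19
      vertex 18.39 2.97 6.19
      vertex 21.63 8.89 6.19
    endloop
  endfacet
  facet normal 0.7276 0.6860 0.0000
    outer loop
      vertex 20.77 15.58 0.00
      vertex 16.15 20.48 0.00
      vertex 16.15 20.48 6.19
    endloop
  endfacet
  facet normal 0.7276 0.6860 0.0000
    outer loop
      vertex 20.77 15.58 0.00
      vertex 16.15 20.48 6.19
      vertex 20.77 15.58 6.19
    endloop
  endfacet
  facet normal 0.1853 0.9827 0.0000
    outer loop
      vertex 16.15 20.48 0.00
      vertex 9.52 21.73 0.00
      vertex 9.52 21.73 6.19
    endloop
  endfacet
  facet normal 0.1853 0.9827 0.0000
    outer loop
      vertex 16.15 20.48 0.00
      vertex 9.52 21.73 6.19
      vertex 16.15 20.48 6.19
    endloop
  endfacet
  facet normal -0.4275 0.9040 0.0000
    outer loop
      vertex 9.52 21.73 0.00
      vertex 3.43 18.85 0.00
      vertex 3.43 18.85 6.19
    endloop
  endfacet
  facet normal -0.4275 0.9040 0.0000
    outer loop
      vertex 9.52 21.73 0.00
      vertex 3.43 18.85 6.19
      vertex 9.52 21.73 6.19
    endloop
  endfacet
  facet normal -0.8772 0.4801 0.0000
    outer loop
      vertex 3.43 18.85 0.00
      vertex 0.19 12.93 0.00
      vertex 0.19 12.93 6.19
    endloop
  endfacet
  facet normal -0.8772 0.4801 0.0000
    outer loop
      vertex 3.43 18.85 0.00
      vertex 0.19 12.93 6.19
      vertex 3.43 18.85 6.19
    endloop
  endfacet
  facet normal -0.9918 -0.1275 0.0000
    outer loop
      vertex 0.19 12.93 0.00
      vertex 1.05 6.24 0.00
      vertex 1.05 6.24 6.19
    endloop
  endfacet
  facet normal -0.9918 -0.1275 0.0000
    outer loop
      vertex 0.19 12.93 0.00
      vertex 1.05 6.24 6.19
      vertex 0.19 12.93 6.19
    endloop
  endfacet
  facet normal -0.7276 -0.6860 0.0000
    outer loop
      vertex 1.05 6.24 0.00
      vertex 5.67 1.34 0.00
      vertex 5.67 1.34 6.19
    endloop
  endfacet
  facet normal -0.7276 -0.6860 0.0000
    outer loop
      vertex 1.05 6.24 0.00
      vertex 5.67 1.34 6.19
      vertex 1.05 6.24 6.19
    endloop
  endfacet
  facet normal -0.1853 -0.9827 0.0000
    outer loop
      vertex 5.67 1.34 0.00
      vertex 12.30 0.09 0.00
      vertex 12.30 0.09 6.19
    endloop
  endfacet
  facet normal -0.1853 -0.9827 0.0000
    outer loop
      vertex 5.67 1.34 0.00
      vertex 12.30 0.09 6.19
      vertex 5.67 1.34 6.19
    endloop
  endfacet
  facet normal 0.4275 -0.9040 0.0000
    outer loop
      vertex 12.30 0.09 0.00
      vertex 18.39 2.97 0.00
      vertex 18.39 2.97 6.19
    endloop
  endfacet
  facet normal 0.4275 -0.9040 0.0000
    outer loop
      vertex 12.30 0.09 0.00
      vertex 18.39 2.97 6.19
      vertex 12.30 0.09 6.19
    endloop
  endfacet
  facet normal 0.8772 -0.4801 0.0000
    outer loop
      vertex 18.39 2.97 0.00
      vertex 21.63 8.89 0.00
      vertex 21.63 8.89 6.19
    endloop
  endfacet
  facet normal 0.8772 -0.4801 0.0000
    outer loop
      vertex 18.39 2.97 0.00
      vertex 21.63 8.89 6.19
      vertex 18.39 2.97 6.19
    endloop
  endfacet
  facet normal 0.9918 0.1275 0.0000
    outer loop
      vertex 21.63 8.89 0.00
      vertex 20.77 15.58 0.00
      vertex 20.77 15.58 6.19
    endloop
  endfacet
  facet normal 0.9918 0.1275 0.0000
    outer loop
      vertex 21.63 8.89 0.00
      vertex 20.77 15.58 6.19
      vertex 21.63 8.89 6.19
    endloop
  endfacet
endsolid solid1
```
; perimeter-only toolpath
G21 ; units = mm
G90 ; absolute positioning
G28 ; home
; layer 1
G0 Z1.03
G0 X20.77 Y15.58
G1 X16.15 Y20.48
G1 X9.52 Y21.73
G1 X3.43 Y18.85
G1 X0.19 Y12.93
G1 X1.05 Y6.24
G1 X5.67 Y1.34
G1 X12.30 Y0.09
G1 X18.39 Y2.97
G1 X21.63 Y8.89
G1 X20.77 Y15.58
; layer 2
G0 Z2.06
G0 X20.77 Y15.58
G1 X16.15 Y20.48
G1 X9.52 Y21.73
G1 X3.43 Y18.85
G1 X0.19 Y12.93
G1 X1.05 Y6.24
G1 X5.67 Y1.34
G1 X12.30 Y0.09
G1 X18.39 Y2.97
G1 X21.63 Y8.89
G1 X20.77 Y15.58
; layer 3
G0 Z3.10
G0 X20.77 Y15.58
G1 X16.15 Y20.48
G1 X9.52 Y21.73
G1 X3.43 Y18.85
G1 X0.19 Y12.93
G1 X1.05 Y6.24
G1 X5.67 Y1.34
G1 X12.30 Y0.09
G1 X18.39 Y2.97
G1 X21.63 Y8.89
G1 X20.77 Y15.58
; layer 4
G0 Z4.13
G0 X20.77 Y15.58
G1 X16.15 Y20.48
G1 X9.52 Y21.73
G1 X3.43 Y18.85
G1 X0.19 Y12.93
G1 X1.05 Y6.24
G1 X5.67 Y1.34
G1 X12.30 Y0.09
G1 X18.39 Y2.97
G1 X21.63 Y8.89
G1 X20.77 Y15.58
; layer 5
G0 Z5.16
G0 X20.77 Y15.58
G1 X16.15 Y20.48
G1 X9.52 Y21.73
G1 X3.43 Y18.85
G1 X0.19 Y12.93
G1 X1.05 Y6.24
G1 X5.67 Y1.34
G1 X12.30 Y0.09
G1 X18.39 Y2.97
G1 X21.63 Y8.89
G1 X20.77 Y15.58
; layer 6
G0 Z6.19
G0 X20.77 Y15.58
G1 X16.15 Y20.48
G1 X9.52 Y21.73
G1 X3.43 Y18.85
G1 X0.19 Y12.93
G1 X1.05 Y6.24
G1 X5.67 Y1.34
G1 X12.30 Y0.09
G1 X18.39 Y2.97
G1 X21.63 Y8.89
G1 X20.77 Y15.58
M2 ; end

The solid is a regular 10-sided prism (a cylinder approximated with 10 flat sides), circumscribed radius ≈ 10.9 mm, height ≈ 6.19 mm. Slicing at Δz = 1.03 mm — 6 equal slices spanning the solid's height, so layer i sits at z = i·h/6 — gives 6 non-empty perimeters. Each is a 10-segment closed polygon; G0 lifts to the layer z and rapids to the start vertex, then G1 traces the edges.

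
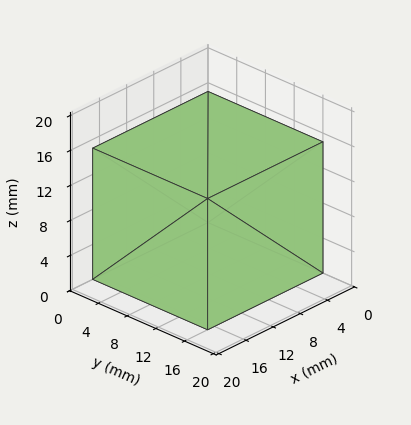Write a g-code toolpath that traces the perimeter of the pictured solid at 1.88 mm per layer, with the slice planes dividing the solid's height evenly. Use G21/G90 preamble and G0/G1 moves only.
Reading the render: the shape is a rectangular box, roughly 17 × 16 mm footprint and 15 mm tall (dimensions read to the nearest mm from the axis ticks). For the g-code, the solid's height is divided into equal slices at the stated Δz and each level perimeter traced with G1 moves after a G0 lift.

; perimeter-only toolpath
G21 ; units = mm
G90 ; absolute positioning
G28 ; home
; layer 1
G0 Z1.88
G0 X0.00 Y0.00
G1 X17.00 Y0.00
G1 X17.00 Y16.00
G1 X0.00 Y16.00
G1 X0.00 Y0.00
; layer 2
G0 Z3.75
G0 X0.00 Y0.00
G1 X17.00 Y0.00
G1 X17.00 Y16.00
G1 X0.00 Y16.00
G1 X0.00 Y0.00
; layer 3
G0 Z5.62
G0 X0.00 Y0.00
G1 X17.00 Y0.00
G1 X17.00 Y16.00
G1 X0.00 Y16.00
G1 X0.00 Y0.00
; layer 4
G0 Z7.50
G0 X0.00 Y0.00
G1 X17.00 Y0.00
G1 X17.00 Y16.00
G1 X0.00 Y16.00
G1 X0.00 Y0.00
; layer 5
G0 Z9.38
G0 X0.00 Y0.00
G1 X17.00 Y0.00
G1 X17.00 Y16.00
G1 X0.00 Y16.00
G1 X0.00 Y0.00
; layer 6
G0 Z11.25
G0 X0.00 Y0.00
G1 X17.00 Y0.00
G1 X17.00 Y16.00
G1 X0.00 Y16.00
G1 X0.00 Y0.00
; layer 7
G0 Z13.12
G0 X0.00 Y0.00
G1 X17.00 Y0.00
G1 X17.00 Y16.00
G1 X0.00 Y16.00
G1 X0.00 Y0.00
; layer 8
G0 Z15.00
G0 X0.00 Y0.00
G1 X17.00 Y0.00
G1 X17.00 Y16.00
G1 X0.00 Y16.00
G1 X0.00 Y0.00
M2 ; end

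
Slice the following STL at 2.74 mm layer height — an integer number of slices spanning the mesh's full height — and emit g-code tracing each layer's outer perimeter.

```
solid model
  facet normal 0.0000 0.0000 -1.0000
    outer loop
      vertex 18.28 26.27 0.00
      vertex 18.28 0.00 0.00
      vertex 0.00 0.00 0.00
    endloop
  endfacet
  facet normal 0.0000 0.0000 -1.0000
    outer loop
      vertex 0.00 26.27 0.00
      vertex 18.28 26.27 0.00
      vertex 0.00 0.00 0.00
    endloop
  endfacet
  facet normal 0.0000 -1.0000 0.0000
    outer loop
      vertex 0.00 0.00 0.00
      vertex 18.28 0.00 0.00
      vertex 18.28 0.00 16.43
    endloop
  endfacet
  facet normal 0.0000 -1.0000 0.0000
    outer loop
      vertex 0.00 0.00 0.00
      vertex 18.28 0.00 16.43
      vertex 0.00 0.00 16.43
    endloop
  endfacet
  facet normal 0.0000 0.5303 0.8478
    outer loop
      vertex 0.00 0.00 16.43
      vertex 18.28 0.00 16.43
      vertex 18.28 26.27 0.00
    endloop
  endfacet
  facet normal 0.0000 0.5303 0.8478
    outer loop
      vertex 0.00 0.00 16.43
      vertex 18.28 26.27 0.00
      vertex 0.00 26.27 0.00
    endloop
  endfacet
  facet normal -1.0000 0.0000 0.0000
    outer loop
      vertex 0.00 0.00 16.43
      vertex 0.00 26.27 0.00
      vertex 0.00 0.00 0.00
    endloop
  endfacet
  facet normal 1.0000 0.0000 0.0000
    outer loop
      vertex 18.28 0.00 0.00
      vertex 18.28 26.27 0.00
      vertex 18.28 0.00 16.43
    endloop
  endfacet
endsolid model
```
; perimeter-only toolpath
G21 ; units = mm
G90 ; absolute positioning
G28 ; home
; layer 1
G0 Z2.74
G0 X0.00 Y0.00
G1 X18.28 Y0.00
G1 X18.28 Y21.89
G1 X0.00 Y21.89
G1 X0.00 Y0.00
; layer 2
G0 Z5.48
G0 X0.00 Y0.00
G1 X18.28 Y0.00
G1 X18.28 Y17.51
G1 X0.00 Y17.51
G1 X0.00 Y0.00
; layer 3
G0 Z8.21
G0 X0.00 Y0.00
G1 X18.28 Y0.00
G1 X18.28 Y13.13
G1 X0.00 Y13.13
G1 X0.00 Y0.00
; layer 4
G0 Z10.95
G0 X0.00 Y0.00
G1 X18.28 Y0.00
G1 X18.28 Y8.76
G1 X0.00 Y8.76
G1 X0.00 Y0.00
; layer 5
G0 Z13.69
G0 X0.00 Y0.00
G1 X18.28 Y0.00
G1 X18.28 Y4.38
G1 X0.00 Y4.38
G1 X0.00 Y0.00
M2 ; end

The solid is a wedge (ramp): 18.3 × 26.3 mm base, rising to 16.4 mm along the y=0 edge and sloping linearly to z=0 at y=26.3. Slicing at Δz = 2.74 mm — 6 equal slices spanning the solid's height, so layer i sits at z = i·h/6 — gives 5 non-empty perimeters. Each is a 4-segment closed polygon; G0 lifts to the layer z and rapids to the start vertex, then G1 traces the edges. The cross-section shrinks linearly with z (the slice at the apex is degenerate and omitted).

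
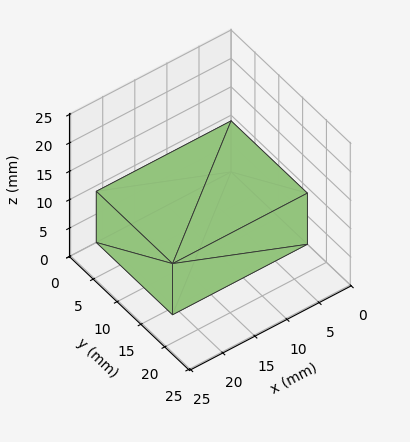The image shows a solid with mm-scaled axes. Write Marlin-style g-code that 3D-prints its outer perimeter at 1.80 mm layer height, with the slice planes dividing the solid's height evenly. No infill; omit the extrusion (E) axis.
Reading the render: the shape is a rectangular box, roughly 21 × 16 mm footprint and 9 mm tall (dimensions read to the nearest mm from the axis ticks). For the g-code, the solid's height is divided into equal slices at the stated Δz and each level perimeter traced with G1 moves after a G0 lift.

; perimeter-only toolpath
G21 ; units = mm
G90 ; absolute positioning
G28 ; home
; layer 1
G0 Z1.80
G0 X0.00 Y0.00
G1 X21.00 Y0.00
G1 X21.00 Y16.00
G1 X0.00 Y16.00
G1 X0.00 Y0.00
; layer 2
G0 Z3.60
G0 X0.00 Y0.00
G1 X21.00 Y0.00
G1 X21.00 Y16.00
G1 X0.00 Y16.00
G1 X0.00 Y0.00
; layer 3
G0 Z5.40
G0 X0.00 Y0.00
G1 X21.00 Y0.00
G1 X21.00 Y16.00
G1 X0.00 Y16.00
G1 X0.00 Y0.00
; layer 4
G0 Z7.20
G0 X0.00 Y0.00
G1 X21.00 Y0.00
G1 X21.00 Y16.00
G1 X0.00 Y16.00
G1 X0.00 Y0.00
; layer 5
G0 Z9.00
G0 X0.00 Y0.00
G1 X21.00 Y0.00
G1 X21.00 Y16.00
G1 X0.00 Y16.00
G1 X0.00 Y0.00
M2 ; end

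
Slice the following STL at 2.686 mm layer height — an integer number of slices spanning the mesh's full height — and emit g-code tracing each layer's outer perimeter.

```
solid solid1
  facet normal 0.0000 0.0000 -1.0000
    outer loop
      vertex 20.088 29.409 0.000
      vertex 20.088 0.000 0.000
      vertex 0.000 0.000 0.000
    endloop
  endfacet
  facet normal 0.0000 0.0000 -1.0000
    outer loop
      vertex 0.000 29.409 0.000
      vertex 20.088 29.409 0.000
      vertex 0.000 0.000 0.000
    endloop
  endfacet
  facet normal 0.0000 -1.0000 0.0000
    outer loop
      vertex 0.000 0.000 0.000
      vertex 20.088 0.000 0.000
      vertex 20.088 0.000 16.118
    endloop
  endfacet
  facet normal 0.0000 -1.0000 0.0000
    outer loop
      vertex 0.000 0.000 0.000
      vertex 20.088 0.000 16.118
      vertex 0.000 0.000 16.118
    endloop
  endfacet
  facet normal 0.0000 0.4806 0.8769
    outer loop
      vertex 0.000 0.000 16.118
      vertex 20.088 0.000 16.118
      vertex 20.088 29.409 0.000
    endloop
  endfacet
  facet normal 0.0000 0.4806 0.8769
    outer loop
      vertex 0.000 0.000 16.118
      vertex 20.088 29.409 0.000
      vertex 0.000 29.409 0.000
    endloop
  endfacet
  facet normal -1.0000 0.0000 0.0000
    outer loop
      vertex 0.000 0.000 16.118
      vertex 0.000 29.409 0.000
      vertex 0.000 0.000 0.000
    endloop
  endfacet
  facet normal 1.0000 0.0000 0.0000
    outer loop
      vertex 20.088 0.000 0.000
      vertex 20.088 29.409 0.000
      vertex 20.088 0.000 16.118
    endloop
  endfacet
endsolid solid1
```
; perimeter-only toolpath
G21 ; units = mm
G90 ; absolute positioning
G28 ; home
; layer 1
G0 Z2.686
G0 X0.000 Y0.000
G1 X20.088 Y0.000
G1 X20.088 Y24.507
G1 X0.000 Y24.507
G1 X0.000 Y0.000
; layer 2
G0 Z5.373
G0 X0.000 Y0.000
G1 X20.088 Y0.000
G1 X20.088 Y19.606
G1 X0.000 Y19.606
G1 X0.000 Y0.000
; layer 3
G0 Z8.059
G0 X0.000 Y0.000
G1 X20.088 Y0.000
G1 X20.088 Y14.704
G1 X0.000 Y14.704
G1 X0.000 Y0.000
; layer 4
G0 Z10.745
G0 X0.000 Y0.000
G1 X20.088 Y0.000
G1 X20.088 Y9.803
G1 X0.000 Y9.803
G1 X0.000 Y0.000
; layer 5
G0 Z13.432
G0 X0.000 Y0.000
G1 X20.088 Y0.000
G1 X20.088 Y4.901
G1 X0.000 Y4.901
G1 X0.000 Y0.000
M2 ; end

The solid is a wedge (ramp): 20.1 × 29.4 mm base, rising to 16.1 mm along the y=0 edge and sloping linearly to z=0 at y=29.4. Slicing at Δz = 2.686 mm — 6 equal slices spanning the solid's height, so layer i sits at z = i·h/6 — gives 5 non-empty perimeters. Each is a 4-segment closed polygon; G0 lifts to the layer z and rapids to the start vertex, then G1 traces the edges. The cross-section shrinks linearly with z (the slice at the apex is degenerate and omitted).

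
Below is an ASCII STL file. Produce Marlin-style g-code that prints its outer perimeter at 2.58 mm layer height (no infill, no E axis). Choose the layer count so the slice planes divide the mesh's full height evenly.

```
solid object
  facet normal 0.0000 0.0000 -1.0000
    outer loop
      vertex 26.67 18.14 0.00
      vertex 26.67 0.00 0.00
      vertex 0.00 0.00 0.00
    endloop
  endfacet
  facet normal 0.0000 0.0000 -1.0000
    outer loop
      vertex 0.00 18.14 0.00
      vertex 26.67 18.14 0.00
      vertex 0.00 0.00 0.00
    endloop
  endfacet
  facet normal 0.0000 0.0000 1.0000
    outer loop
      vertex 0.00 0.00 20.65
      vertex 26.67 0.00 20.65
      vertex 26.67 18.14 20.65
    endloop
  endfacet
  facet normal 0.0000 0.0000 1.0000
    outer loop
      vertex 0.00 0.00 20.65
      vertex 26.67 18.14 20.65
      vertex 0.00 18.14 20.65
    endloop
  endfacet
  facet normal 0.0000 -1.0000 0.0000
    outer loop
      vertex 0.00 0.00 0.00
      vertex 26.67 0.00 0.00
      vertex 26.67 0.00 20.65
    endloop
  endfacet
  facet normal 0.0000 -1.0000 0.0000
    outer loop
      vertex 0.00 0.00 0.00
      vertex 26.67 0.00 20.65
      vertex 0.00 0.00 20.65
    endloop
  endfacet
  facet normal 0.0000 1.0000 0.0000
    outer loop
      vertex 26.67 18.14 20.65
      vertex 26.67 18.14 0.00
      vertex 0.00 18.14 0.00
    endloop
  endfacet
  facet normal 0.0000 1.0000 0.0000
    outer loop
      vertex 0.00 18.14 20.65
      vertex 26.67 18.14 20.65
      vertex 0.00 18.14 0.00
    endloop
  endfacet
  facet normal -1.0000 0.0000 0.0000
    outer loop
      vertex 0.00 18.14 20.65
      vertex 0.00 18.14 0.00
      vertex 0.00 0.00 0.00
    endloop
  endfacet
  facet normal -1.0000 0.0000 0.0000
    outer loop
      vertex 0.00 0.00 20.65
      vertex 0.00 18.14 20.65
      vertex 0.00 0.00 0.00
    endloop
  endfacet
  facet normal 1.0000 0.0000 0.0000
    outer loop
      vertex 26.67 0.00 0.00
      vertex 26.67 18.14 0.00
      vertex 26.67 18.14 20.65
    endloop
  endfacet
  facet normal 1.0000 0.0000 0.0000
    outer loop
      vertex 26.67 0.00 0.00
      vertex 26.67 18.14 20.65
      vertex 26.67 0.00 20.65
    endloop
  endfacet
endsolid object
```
; perimeter-only toolpath
G21 ; units = mm
G90 ; absolute positioning
G28 ; home
; layer 1
G0 Z2.58
G0 X0.00 Y0.00
G1 X26.67 Y0.00
G1 X26.67 Y18.14
G1 X0.00 Y18.14
G1 X0.00 Y0.00
; layer 2
G0 Z5.16
G0 X0.00 Y0.00
G1 X26.67 Y0.00
G1 X26.67 Y18.14
G1 X0.00 Y18.14
G1 X0.00 Y0.00
; layer 3
G0 Z7.74
G0 X0.00 Y0.00
G1 X26.67 Y0.00
G1 X26.67 Y18.14
G1 X0.00 Y18.14
G1 X0.00 Y0.00
; layer 4
G0 Z10.32
G0 X0.00 Y0.00
G1 X26.67 Y0.00
G1 X26.67 Y18.14
G1 X0.00 Y18.14
G1 X0.00 Y0.00
; layer 5
G0 Z12.91
G0 X0.00 Y0.00
G1 X26.67 Y0.00
G1 X26.67 Y18.14
G1 X0.00 Y18.14
G1 X0.00 Y0.00
; layer 6
G0 Z15.49
G0 X0.00 Y0.00
G1 X26.67 Y0.00
G1 X26.67 Y18.14
G1 X0.00 Y18.14
G1 X0.00 Y0.00
; layer 7
G0 Z18.07
G0 X0.00 Y0.00
G1 X26.67 Y0.00
G1 X26.67 Y18.14
G1 X0.00 Y18.14
G1 X0.00 Y0.00
; layer 8
G0 Z20.65
G0 X0.00 Y0.00
G1 X26.67 Y0.00
G1 X26.67 Y18.14
G1 X0.00 Y18.14
G1 X0.00 Y0.00
M2 ; end

The solid is a rectangular box, roughly 26.7 × 18.1 mm footprint and 20.6 mm tall. Slicing at Δz = 2.58 mm — 8 equal slices spanning the solid's height, so layer i sits at z = i·h/8 — gives 8 non-empty perimeters. Each is a 4-segment closed polygon; G0 lifts to the layer z and rapids to the start vertex, then G1 traces the edges.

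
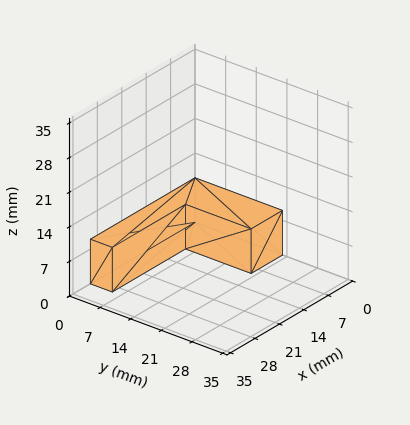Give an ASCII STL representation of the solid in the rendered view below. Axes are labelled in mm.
Reading the render: the shape is an L-shaped prism: outer 30 × 20 mm, arm thicknesses ≈ 5 mm (horizontal) and 9 mm (vertical), extruded 9 mm in z (dimensions read to the nearest mm from the axis ticks). For the STL, each face is triangulated and given an outward normal.

solid part
  facet normal 0.0000 0.0000 -1.0000
    outer loop
      vertex 30.00 5.00 0.00
      vertex 30.00 0.00 0.00
      vertex 0.00 0.00 0.00
    endloop
  endfacet
  facet normal 0.0000 0.0000 -1.0000
    outer loop
      vertex 9.00 5.00 0.00
      vertex 30.00 5.00 0.00
      vertex 0.00 0.00 0.00
    endloop
  endfacet
  facet normal 0.0000 0.0000 -1.0000
    outer loop
      vertex 9.00 20.00 0.00
      vertex 9.00 5.00 0.00
      vertex 0.00 0.00 0.00
    endloop
  endfacet
  facet normal 0.0000 0.0000 -1.0000
    outer loop
      vertex 0.00 20.00 0.00
      vertex 9.00 20.00 0.00
      vertex 0.00 0.00 0.00
    endloop
  endfacet
  facet normal 0.0000 0.0000 1.0000
    outer loop
      vertex 0.00 0.00 9.00
      vertex 30.00 0.00 9.00
      vertex 30.00 5.00 9.00
    endloop
  endfacet
  facet normal 0.0000 0.0000 1.0000
    outer loop
      vertex 0.00 0.00 9.00
      vertex 30.00 5.00 9.00
      vertex 9.00 5.00 9.00
    endloop
  endfacet
  facet normal 0.0000 0.0000 1.0000
    outer loop
      vertex 0.00 0.00 9.00
      vertex 9.00 5.00 9.00
      vertex 9.00 20.00 9.00
    endloop
  endfacet
  facet normal 0.0000 0.0000 1.0000
    outer loop
      vertex 0.00 0.00 9.00
      vertex 9.00 20.00 9.00
      vertex 0.00 20.00 9.00
    endloop
  endfacet
  facet normal 0.0000 -1.0000 0.0000
    outer loop
      vertex 0.00 0.00 0.00
      vertex 30.00 0.00 0.00
      vertex 30.00 0.00 9.00
    endloop
  endfacet
  facet normal 0.0000 -1.0000 0.0000
    outer loop
      vertex 0.00 0.00 0.00
      vertex 30.00 0.00 9.00
      vertex 0.00 0.00 9.00
    endloop
  endfacet
  facet normal 1.0000 0.0000 0.0000
    outer loop
      vertex 30.00 0.00 0.00
      vertex 30.00 5.00 0.00
      vertex 30.00 5.00 9.00
    endloop
  endfacet
  facet normal 1.0000 0.0000 0.0000
    outer loop
      vertex 30.00 0.00 0.00
      vertex 30.00 5.00 9.00
      vertex 30.00 0.00 9.00
    endloop
  endfacet
  facet normal 0.0000 1.0000 0.0000
    outer loop
      vertex 30.00 5.00 0.00
      vertex 9.00 5.00 0.00
      vertex 9.00 5.00 9.00
    endloop
  endfacet
  facet normal 0.0000 1.0000 0.0000
    outer loop
      vertex 30.00 5.00 0.00
      vertex 9.00 5.00 9.00
      vertex 30.00 5.00 9.00
    endloop
  endfacet
  facet normal 1.0000 0.0000 0.0000
    outer loop
      vertex 9.00 5.00 0.00
      vertex 9.00 20.00 0.00
      vertex 9.00 20.00 9.00
    endloop
  endfacet
  facet normal 1.0000 0.0000 0.0000
    outer loop
      vertex 9.00 5.00 0.00
      vertex 9.00 20.00 9.00
      vertex 9.00 5.00 9.00
    endloop
  endfacet
  facet normal 0.0000 1.0000 0.0000
    outer loop
      vertex 9.00 20.00 0.00
      vertex 0.00 20.00 0.00
      vertex 0.00 20.00 9.00
    endloop
  endfacet
  facet normal 0.0000 1.0000 0.0000
    outer loop
      vertex 9.00 20.00 0.00
      vertex 0.00 20.00 9.00
      vertex 9.00 20.00 9.00
    endloop
  endfacet
  facet normal -1.0000 0.0000 0.0000
    outer loop
      vertex 0.00 20.00 0.00
      vertex 0.00 0.00 0.00
      vertex 0.00 0.00 9.00
    endloop
  endfacet
  facet normal -1.0000 0.0000 0.0000
    outer loop
      vertex 0.00 20.00 0.00
      vertex 0.00 0.00 9.00
      vertex 0.00 20.00 9.00
    endloop
  endfacet
endsolid part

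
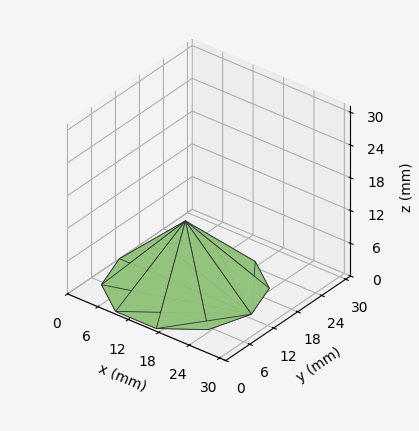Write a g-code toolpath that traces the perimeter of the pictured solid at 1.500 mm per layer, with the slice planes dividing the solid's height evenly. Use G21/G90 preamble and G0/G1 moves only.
Reading the render: the shape is a regular 10-sided pyramid, base circumscribed radius ≈ 13 mm, apex at z ≈ 12 mm (dimensions read to the nearest mm from the axis ticks). For the g-code, the solid's height is divided into equal slices at the stated Δz and each level perimeter traced with G1 moves after a G0 lift.

; perimeter-only toolpath
G21 ; units = mm
G90 ; absolute positioning
G28 ; home
; layer 1
G0 Z1.500
G0 X24.375 Y13.000
G1 X22.202 Y19.686
G1 X16.515 Y23.819
G1 X9.485 Y23.819
G1 X3.798 Y19.686
G1 X1.625 Y13.000
G1 X3.798 Y6.314
G1 X9.485 Y2.181
G1 X16.515 Y2.181
G1 X22.202 Y6.314
G1 X24.375 Y13.000
; layer 2
G0 Z3.000
G0 X22.750 Y13.000
G1 X20.888 Y18.731
G1 X16.013 Y22.273
G1 X9.987 Y22.273
G1 X5.112 Y18.731
G1 X3.250 Y13.000
G1 X5.112 Y7.269
G1 X9.987 Y3.727
G1 X16.013 Y3.727
G1 X20.888 Y7.269
G1 X22.750 Y13.000
; layer 3
G0 Z4.500
G0 X21.125 Y13.000
G1 X19.573 Y17.776
G1 X15.511 Y20.727
G1 X10.489 Y20.727
G1 X6.427 Y17.776
G1 X4.875 Y13.000
G1 X6.427 Y8.224
G1 X10.489 Y5.272
G1 X15.511 Y5.272
G1 X19.573 Y8.224
G1 X21.125 Y13.000
; layer 4
G0 Z6.000
G0 X19.500 Y13.000
G1 X18.258 Y16.820
G1 X15.008 Y19.182
G1 X10.992 Y19.182
G1 X7.742 Y16.820
G1 X6.500 Y13.000
G1 X7.742 Y9.180
G1 X10.992 Y6.818
G1 X15.008 Y6.818
G1 X18.258 Y9.180
G1 X19.500 Y13.000
; layer 5
G0 Z7.500
G0 X17.875 Y13.000
G1 X16.944 Y15.865
G1 X14.506 Y17.636
G1 X11.494 Y17.636
G1 X9.056 Y15.865
G1 X8.125 Y13.000
G1 X9.056 Y10.135
G1 X11.494 Y8.364
G1 X14.506 Y8.364
G1 X16.944 Y10.135
G1 X17.875 Y13.000
; layer 6
G0 Z9.000
G0 X16.250 Y13.000
G1 X15.629 Y14.910
G1 X14.004 Y16.091
G1 X11.996 Y16.091
G1 X10.371 Y14.910
G1 X9.750 Y13.000
G1 X10.371 Y11.090
G1 X11.996 Y9.909
G1 X14.004 Y9.909
G1 X15.629 Y11.090
G1 X16.250 Y13.000
; layer 7
G0 Z10.500
G0 X14.625 Y13.000
G1 X14.315 Y13.955
G1 X13.502 Y14.546
G1 X12.498 Y14.546
G1 X11.685 Y13.955
G1 X11.375 Y13.000
G1 X11.685 Y12.045
G1 X12.498 Y11.454
G1 X13.502 Y11.454
G1 X14.315 Y12.045
G1 X14.625 Y13.000
M2 ; end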